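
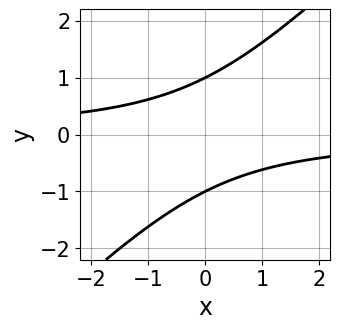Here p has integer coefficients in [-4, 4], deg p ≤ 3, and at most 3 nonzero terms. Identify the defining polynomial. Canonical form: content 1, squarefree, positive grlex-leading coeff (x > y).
(a) Degree: no degree-1 curve has this shape, so deg p = 2.
(b) Reading off the gridlines: the curve avoids every integer x-axis point in the box; the y-axis gridline crossings are at y ∈ {-1, 1}.
(c) Matching integer coefficients to the picture gives p.

x*y - y^2 + 1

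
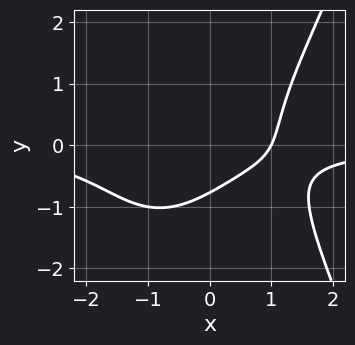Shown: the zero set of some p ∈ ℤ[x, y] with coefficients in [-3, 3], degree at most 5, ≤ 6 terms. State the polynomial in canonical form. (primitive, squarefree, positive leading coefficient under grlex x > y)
x^3*y - y^3 + 2*x - 2*y - 2

1. The degree is 4 — no degree-3 curve has this shape.
2. Against the integer gridlines: it crosses the x-axis at the gridline x = 1.
3. Matching integer coefficients to the picture gives p.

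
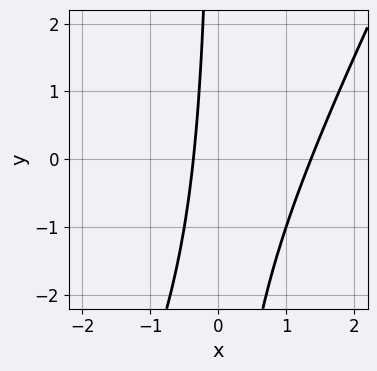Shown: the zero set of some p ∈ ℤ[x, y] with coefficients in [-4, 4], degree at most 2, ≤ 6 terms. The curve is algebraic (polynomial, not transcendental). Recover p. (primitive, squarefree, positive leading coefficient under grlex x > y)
2*x^2 - x*y - 2*x - 1

1. deg p = 2. The shape is more complex than any degree-1 curve.
2. Checking where it meets the axes: no y-intercept at any integer in the box.
3. Matching integer coefficients to the picture gives p.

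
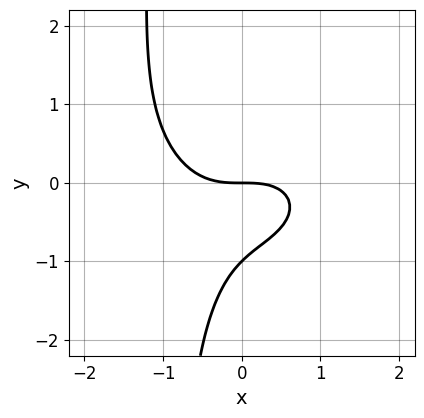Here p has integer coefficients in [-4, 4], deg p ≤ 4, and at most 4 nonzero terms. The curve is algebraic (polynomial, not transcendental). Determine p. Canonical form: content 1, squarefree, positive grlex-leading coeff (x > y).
2*x^3 + 3*x*y^2 + 3*y^2 + 3*y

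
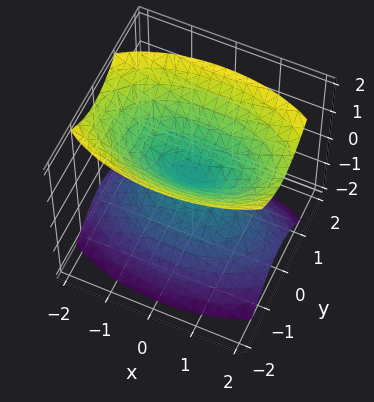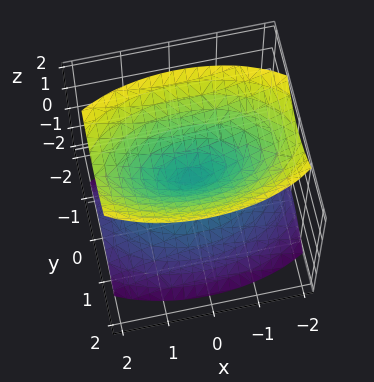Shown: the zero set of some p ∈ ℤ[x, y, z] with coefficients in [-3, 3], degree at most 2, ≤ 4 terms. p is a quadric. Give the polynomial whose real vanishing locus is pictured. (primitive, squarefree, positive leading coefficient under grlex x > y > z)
x^2 + 3*y^2 - 2*z^2

There are 2 components.
Degree: a double cone through the origin; a quadric, so deg p = 2.
Symmetries: it's symmetric under x → −x, forcing even powers of x; it's symmetric under y → −y, forcing even powers of y; the z ↦ −z reflection is a symmetry, so z appears only in even powers.
Reading off the gridlines: it meets the z-axis at z = 0 (among the integer gridlines); it meets the y-axis at y = 0 (among the integer gridlines).
Matching integer coefficients to the picture gives p.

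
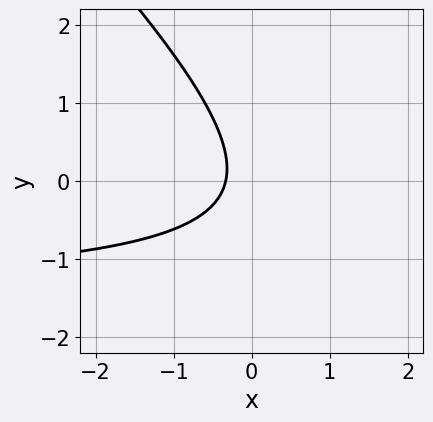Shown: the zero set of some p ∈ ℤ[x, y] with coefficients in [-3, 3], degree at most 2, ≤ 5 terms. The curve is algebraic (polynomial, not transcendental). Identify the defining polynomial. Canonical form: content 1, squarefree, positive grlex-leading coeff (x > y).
2*x*y + 2*y^2 + 3*x + 1

(a) Degree: no degree-1 curve has this shape, so deg p = 2.
(b) From the axis intercepts and sections: the curve avoids every integer y-axis point in the box.
(c) Putting this together gives p.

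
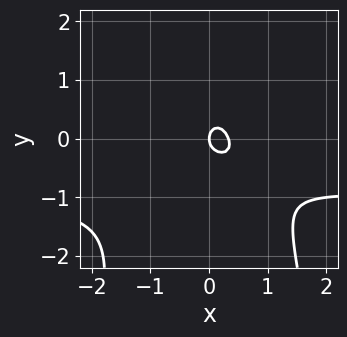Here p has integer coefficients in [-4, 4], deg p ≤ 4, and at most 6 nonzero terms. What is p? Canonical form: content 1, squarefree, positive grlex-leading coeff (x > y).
(a) deg p = 3. No degree-2 curve has this shape.
(b) From the visible intercepts: one y-axis crossing is at y = 0; one x-axis crossing is at x = 0.
(c) These observations pin down the coefficients.

3*x^2*y + 3*x^2 + 2*y^2 - x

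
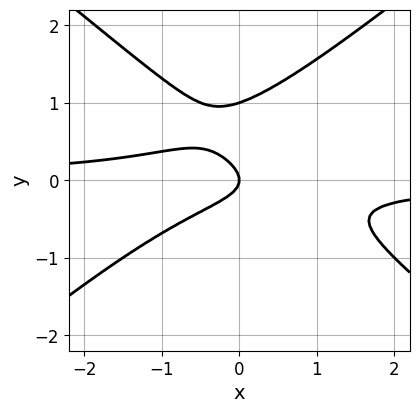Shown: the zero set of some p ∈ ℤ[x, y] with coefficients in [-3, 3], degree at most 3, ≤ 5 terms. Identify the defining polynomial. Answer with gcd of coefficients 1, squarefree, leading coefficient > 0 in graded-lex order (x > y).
First, degree: the shape is more complex than any degree-2 curve, so deg p = 3.
Next, from the visible intercepts: the y-axis gridline crossings are at y ∈ {0, 1}; it meets the x-axis at x = 0 (among the integer gridlines).
Finally, fitting integer coefficients to these (and the overall shape) gives p.

2*x^2*y - 3*y^3 + 3*y^2 + x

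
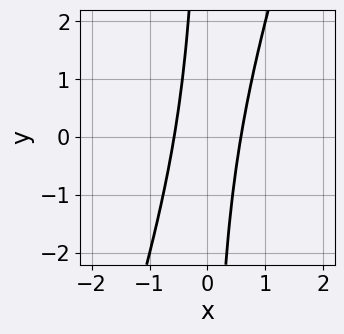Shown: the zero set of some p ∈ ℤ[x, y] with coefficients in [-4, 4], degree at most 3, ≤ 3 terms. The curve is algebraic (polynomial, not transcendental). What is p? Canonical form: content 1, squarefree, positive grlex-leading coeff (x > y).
3*x^2 - x*y - 1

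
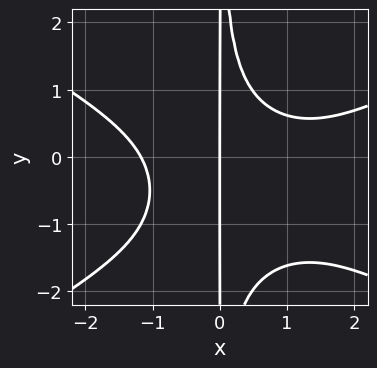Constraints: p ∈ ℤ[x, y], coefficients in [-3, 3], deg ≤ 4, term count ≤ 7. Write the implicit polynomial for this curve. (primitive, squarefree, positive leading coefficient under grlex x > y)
x^4 - 3*x^2*y^2 - x^3 - 3*x^2*y + 3*x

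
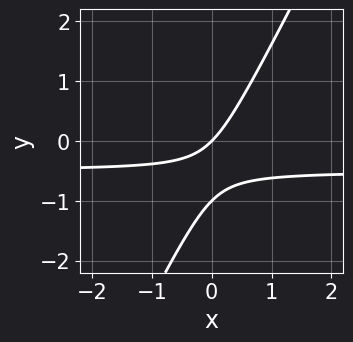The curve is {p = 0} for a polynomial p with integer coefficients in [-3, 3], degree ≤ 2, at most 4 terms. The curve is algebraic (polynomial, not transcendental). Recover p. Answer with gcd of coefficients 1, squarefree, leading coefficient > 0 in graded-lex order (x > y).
2*x*y - y^2 + x - y

(a) The degree is 2 — no degree-1 curve has this shape.
(b) Reading off the gridlines: the y-axis gridline crossings are at y ∈ {-1, 0}; it crosses the x-axis at the gridline x = 0.
(c) Together with the visible shape, these determine p as stated.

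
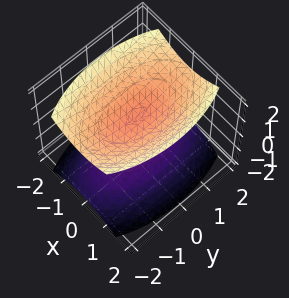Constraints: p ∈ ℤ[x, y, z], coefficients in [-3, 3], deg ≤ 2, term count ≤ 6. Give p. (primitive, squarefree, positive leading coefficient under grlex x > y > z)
The picture has 2 separate pieces.
The degree is 2 — two sheets facing apart; a quadric.
Symmetries: it's symmetric under y → −y, forcing even powers of y; the x ↦ −x reflection is a symmetry, so x appears only in even powers; the z ↦ −z reflection is a symmetry, so z appears only in even powers.
From the visible intercepts: no x-intercept at any integer in the box; it misses every integer gridline on the y-axis; the z-axis gridline crossings are at z ∈ {-1, 1}.
These observations pin down the coefficients.

3*x^2 + y^2 - 3*z^2 + 3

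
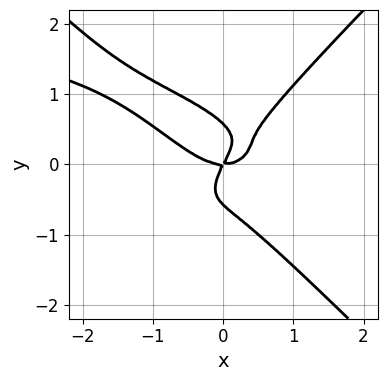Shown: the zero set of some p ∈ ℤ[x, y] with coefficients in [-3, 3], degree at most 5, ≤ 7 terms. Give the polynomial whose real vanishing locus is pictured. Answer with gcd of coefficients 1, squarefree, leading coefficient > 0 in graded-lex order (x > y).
3*x^2*y^2 - 3*y^4 + 2*x^3 - 2*x*y + y^2

1. Degree: a generic line meets the curve in up to 4 points, so deg p = 4.
2. Against the integer gridlines: one y-axis crossing is at y = 0; one x-axis crossing is at x = 0.
3. These observations pin down the coefficients.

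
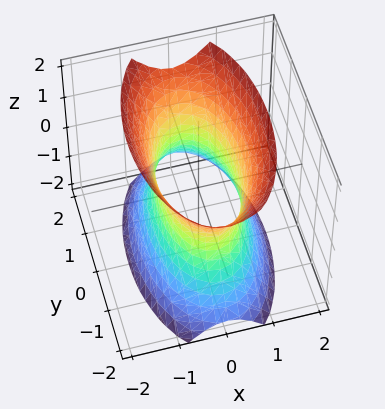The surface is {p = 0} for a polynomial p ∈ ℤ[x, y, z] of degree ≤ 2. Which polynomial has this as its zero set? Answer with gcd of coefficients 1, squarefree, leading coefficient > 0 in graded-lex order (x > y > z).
(a) Degree: one connected sheet with a waist; a quadric, so deg p = 2.
(b) Symmetries: the x ↦ −x reflection is a symmetry, so x appears only in even powers; mirror symmetry z ↦ −z ⇒ only even powers of z; the y ↦ −y reflection is a symmetry, so y appears only in even powers.
(c) Against the integer gridlines: the surface avoids every integer z-axis point in the box.
(d) Matching integer coefficients to the picture gives p.

3*x^2 + y^2 - z^2 - 2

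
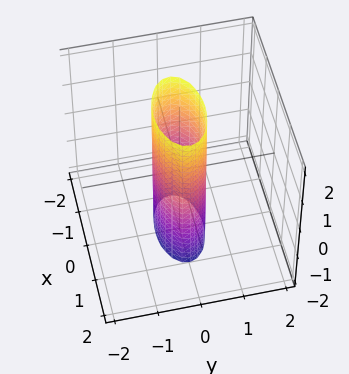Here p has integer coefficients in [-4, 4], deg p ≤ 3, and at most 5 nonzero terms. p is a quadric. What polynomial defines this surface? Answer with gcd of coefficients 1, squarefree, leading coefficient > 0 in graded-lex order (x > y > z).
x^2 + 3*y^2 - 1

1. deg p = 2.
2. Symmetries: mirror symmetry y ↦ −y ⇒ only even powers of y; mirror symmetry z ↦ −z ⇒ only even powers of z; the x ↦ −x reflection is a symmetry, so x appears only in even powers.
3. Against the integer gridlines: it misses every integer gridline on the z-axis; the x-axis gridline crossings are at x ∈ {-1, 1}.
4. Fitting integer coefficients to these (and the overall shape) gives p.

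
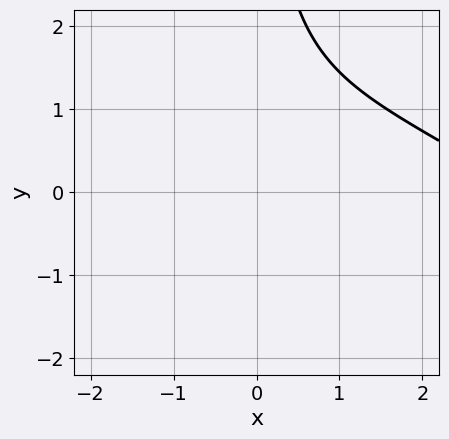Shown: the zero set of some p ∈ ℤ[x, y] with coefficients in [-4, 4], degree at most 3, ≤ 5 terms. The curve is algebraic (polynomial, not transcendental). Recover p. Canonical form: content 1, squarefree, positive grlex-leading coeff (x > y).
(a) Degree: the shape is more complex than any degree-2 curve, so deg p = 3.
(b) From the visible intercepts: the curve avoids every integer y-axis point in the box; the curve avoids every integer x-axis point in the box.
(c) Together with the visible shape, these determine p as stated.

x^3 + 2*x^2*y + x*y^2 - 3*x^2 - 3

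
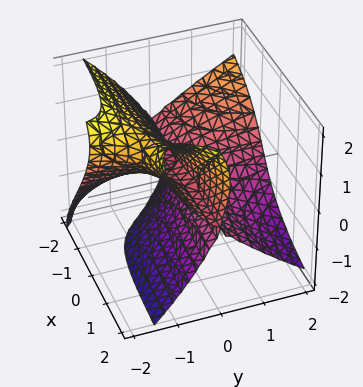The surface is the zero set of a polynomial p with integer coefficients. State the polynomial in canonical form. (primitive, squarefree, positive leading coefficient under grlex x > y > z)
I count 2 distinct pieces. Treating them together as one polynomial.
deg p = 3. A generic line meets the surface in up to 3 points.
From the axis intercepts and sections: it crosses the y-axis at the gridline y = 0; the visible x-axis segment lies entirely on the surface; it meets the z-axis at z = 0 (among the integer gridlines).
Putting this together gives p.

2*x*y^2 - x*z^2 + z^3 + y^2 + 3*y*z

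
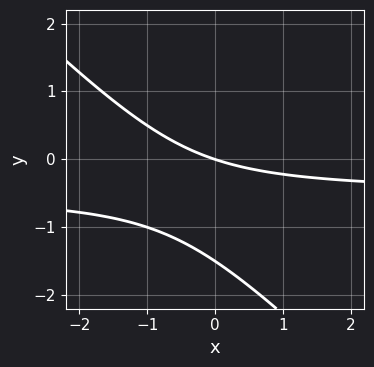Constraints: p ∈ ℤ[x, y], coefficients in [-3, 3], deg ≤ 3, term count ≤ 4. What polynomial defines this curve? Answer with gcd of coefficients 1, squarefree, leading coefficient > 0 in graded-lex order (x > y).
2*x*y + 2*y^2 + x + 3*y

(a) Degree: no degree-1 curve has this shape, so deg p = 2.
(b) Against the integer gridlines: it crosses the y-axis at the gridline y = 0; one x-axis crossing is at x = 0.
(c) Solving for integer coefficients yields p as stated.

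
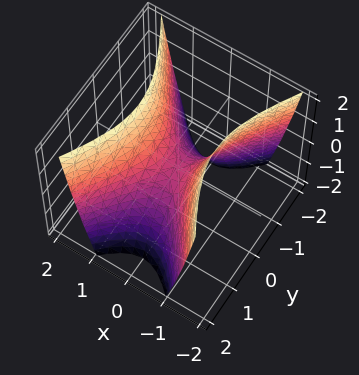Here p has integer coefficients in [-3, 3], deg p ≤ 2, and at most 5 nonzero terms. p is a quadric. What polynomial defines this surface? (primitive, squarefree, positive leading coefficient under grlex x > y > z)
2*x^2 - y^2 - z

(a) Degree: a hyperbolic paraboloid; a quadric, so deg p = 2.
(b) Symmetries: the x ↦ −x reflection is a symmetry, so x appears only in even powers; it's symmetric under y → −y, forcing even powers of y.
(c) From the visible intercepts: one x-axis crossing is at x = 0; it meets the y-axis at y = 0 (among the integer gridlines); it crosses the z-axis at the gridline z = 0.
(d) Solving for integer coefficients yields p as stated.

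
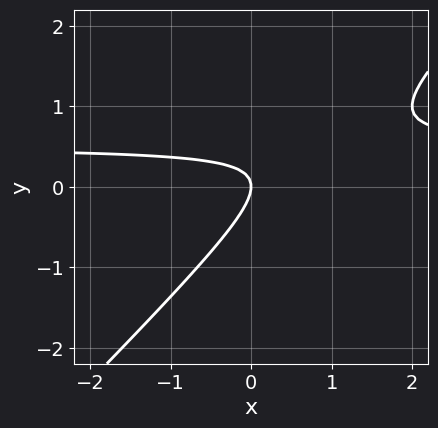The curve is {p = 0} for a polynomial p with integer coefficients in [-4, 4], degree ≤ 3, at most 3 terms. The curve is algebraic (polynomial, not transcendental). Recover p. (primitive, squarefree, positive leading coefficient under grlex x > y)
(a) deg p = 2. No degree-1 curve has this shape.
(b) Observable constraints: it meets the x-axis at x = 0 (among the integer gridlines); it meets the y-axis at y = 0 (among the integer gridlines).
(c) Fitting integer coefficients to these (and the overall shape) gives p.

2*x*y - 2*y^2 - x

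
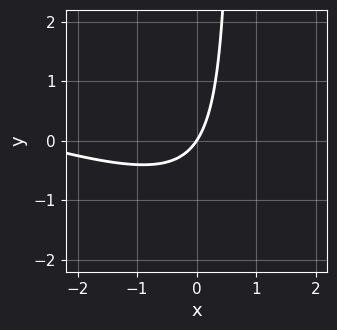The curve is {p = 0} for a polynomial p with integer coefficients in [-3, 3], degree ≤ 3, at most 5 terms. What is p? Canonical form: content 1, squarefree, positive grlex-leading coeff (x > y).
x^2 + 3*x*y + 3*x - 2*y

First, degree: a generic line meets the curve in up to 2 points, so deg p = 2.
Next, checking where it meets the axes: it crosses the x-axis at the gridline x = 0; one y-axis crossing is at y = 0.
Finally, solving for integer coefficients yields p as stated.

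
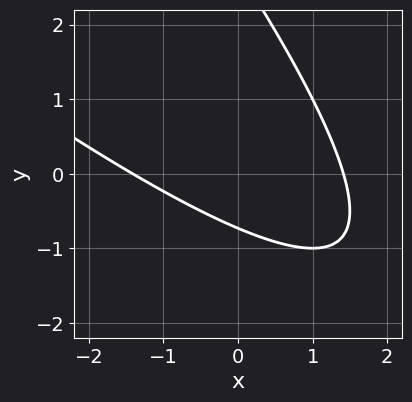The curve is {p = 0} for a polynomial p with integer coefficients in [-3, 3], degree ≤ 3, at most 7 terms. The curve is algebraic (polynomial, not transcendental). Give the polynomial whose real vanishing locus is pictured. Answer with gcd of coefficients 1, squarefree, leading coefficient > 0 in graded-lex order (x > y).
(a) Degree: the shape is more complex than any degree-1 curve, so deg p = 2.
(b) Putting this together gives p.

x^2 + 2*x*y + y^2 - 2*y - 2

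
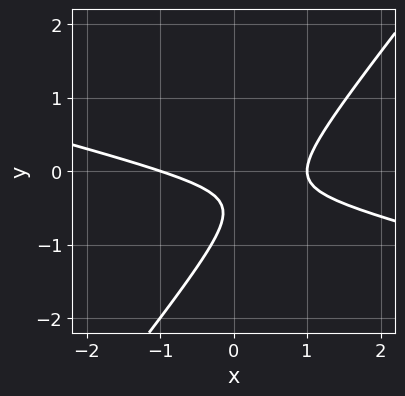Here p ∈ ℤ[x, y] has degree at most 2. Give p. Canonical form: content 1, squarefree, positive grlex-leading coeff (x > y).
x^2 + 3*x*y - 3*y^2 - 3*y - 1

Degree: a generic line meets the curve in up to 2 points, so deg p = 2.
From the axis intercepts and sections: among the integer gridlines, it crosses the x-axis at x ∈ {-1, 1}; the curve avoids every integer y-axis point in the box.
Assembling these constraints gives the stated polynomial.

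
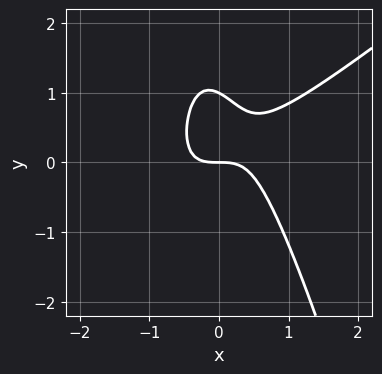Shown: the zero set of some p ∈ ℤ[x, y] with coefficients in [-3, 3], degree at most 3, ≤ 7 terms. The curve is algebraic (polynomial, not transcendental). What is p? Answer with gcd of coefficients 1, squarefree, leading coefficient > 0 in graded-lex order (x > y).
1. deg p = 3.
2. Reading off the gridlines: it meets the x-axis at x = 0 (among the integer gridlines); among the integer gridlines, it crosses the y-axis at y ∈ {0, 1}.
3. Assembling these constraints gives the stated polynomial.

3*x^3 - 3*x^2*y - x*y^2 - 2*y^2 + 2*y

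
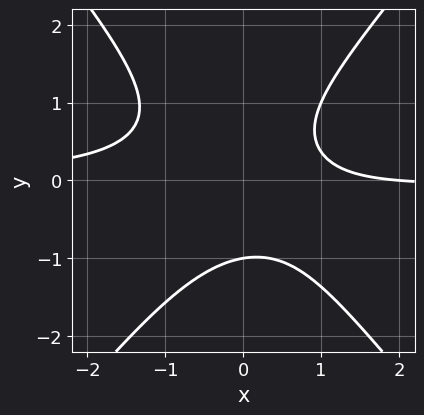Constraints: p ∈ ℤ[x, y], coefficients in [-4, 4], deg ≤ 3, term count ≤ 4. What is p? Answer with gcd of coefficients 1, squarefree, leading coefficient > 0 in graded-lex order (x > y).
3*x^2*y - 2*y^3 + x - 2

deg p = 3.
Against the integer gridlines: one y-axis crossing is at y = -1; it meets the x-axis at x = 2 (among the integer gridlines).
Putting this together gives p.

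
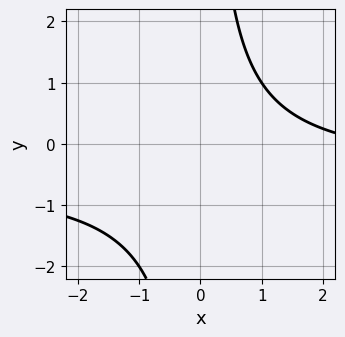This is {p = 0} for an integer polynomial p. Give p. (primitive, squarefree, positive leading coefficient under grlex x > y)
deg p = 2.
From the visible intercepts: no y-intercept at any integer in the box; no x-intercept at any integer in the box.
The integer polynomial consistent with all of this is the stated p.

2*x*y + x - 3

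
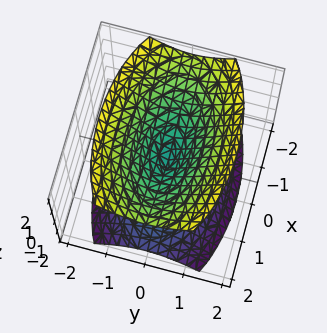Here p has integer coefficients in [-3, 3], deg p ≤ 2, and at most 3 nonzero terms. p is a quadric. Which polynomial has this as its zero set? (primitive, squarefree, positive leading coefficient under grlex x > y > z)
x^2 + 3*y^2 - 2*z^2

I count 2 distinct pieces. Treating them together as one polynomial.
deg p = 2. Two nappes meeting at a single point; a quadric.
Symmetries: it's symmetric under y → −y, forcing even powers of y; it's symmetric under x → −x, forcing even powers of x; it's symmetric under z → −z, forcing even powers of z.
From the visible intercepts: it crosses the y-axis at the gridline y = 0; it meets the z-axis at z = 0 (among the integer gridlines); it crosses the x-axis at the gridline x = 0.
Solving for integer coefficients yields p as stated.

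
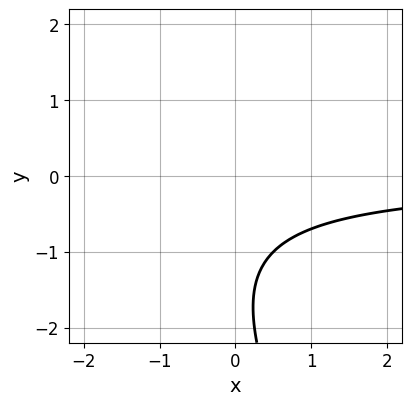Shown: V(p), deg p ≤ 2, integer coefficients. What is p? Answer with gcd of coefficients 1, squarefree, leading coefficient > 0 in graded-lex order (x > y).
2*x*y + y^2 + 3*y + 3

(a) The degree is 2 — the shape is more complex than any degree-1 curve.
(b) Checking where it meets the axes: it misses every integer gridline on the y-axis; the curve avoids every integer x-axis point in the box.
(c) Matching integer coefficients to the picture gives p.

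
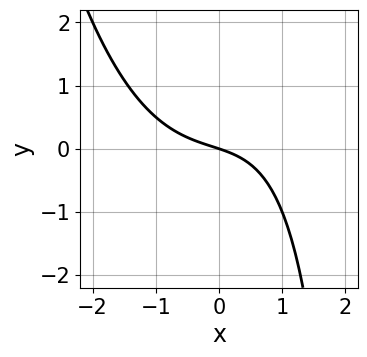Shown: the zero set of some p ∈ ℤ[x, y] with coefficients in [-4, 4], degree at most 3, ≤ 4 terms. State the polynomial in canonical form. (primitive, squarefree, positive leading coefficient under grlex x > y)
deg p = 3. The shape is more complex than any degree-2 curve.
From the visible intercepts: one x-axis crossing is at x = 0; it crosses the y-axis at the gridline y = 0.
The integer polynomial consistent with all of this is the stated p.

x^3 - x*y + x + 3*y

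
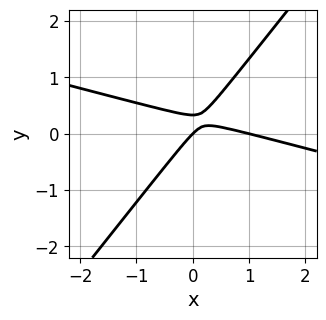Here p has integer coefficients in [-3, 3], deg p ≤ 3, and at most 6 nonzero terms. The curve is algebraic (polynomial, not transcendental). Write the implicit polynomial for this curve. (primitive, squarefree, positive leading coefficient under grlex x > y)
x^2 + 3*x*y - 3*y^2 - x + y

Degree: no degree-1 curve has this shape, so deg p = 2.
Reading off the gridlines: one y-axis crossing is at y = 0; the x-axis gridline crossings are at x ∈ {0, 1}.
Solving for integer coefficients yields p as stated.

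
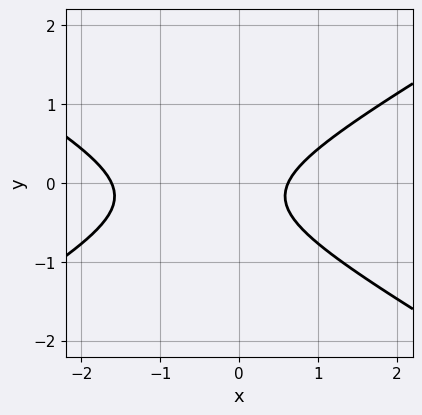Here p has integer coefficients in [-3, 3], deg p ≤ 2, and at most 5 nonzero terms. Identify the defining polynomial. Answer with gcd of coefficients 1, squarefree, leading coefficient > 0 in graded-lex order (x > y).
x^2 - 3*y^2 + x - y - 1

Degree: a generic line meets the curve in up to 2 points, so deg p = 2.
Checking where it meets the axes: the curve avoids every integer y-axis point in the box.
Together with the visible shape, these determine p as stated.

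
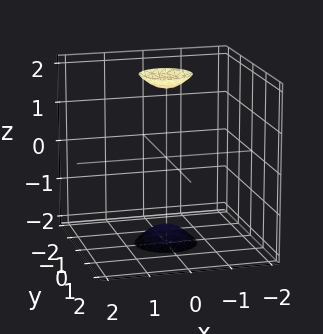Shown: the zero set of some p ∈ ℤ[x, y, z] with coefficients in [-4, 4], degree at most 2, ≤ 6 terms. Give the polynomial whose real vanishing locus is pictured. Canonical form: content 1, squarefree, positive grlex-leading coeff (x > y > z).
1. The picture has 2 separate pieces. They look like related sheets of one shape, so recover p as a whole.
2. The degree is 2 — two sheets facing apart; a quadric.
3. Symmetries: rotational symmetry about the z-axis ⇒ p depends on x, y only through x² + y²; it's symmetric under z → −z, forcing even powers of z.
4. Against the integer gridlines: it misses every integer gridline on the x-axis; a circular section at z = -2 has radius between 0 and 1; it misses every integer gridline on the y-axis.
5. Assembling these constraints gives the stated polynomial.

3*x^2 + 3*y^2 - z^2 + 3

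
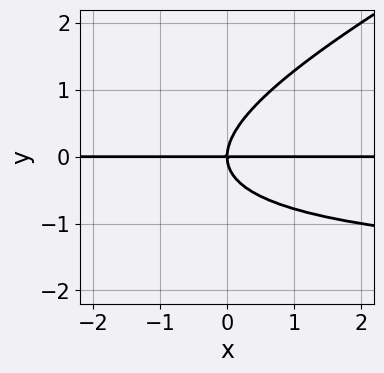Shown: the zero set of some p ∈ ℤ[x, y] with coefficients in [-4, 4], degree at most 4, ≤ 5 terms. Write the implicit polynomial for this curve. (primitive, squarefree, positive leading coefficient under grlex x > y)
x*y^2 - 2*y^3 + 2*x*y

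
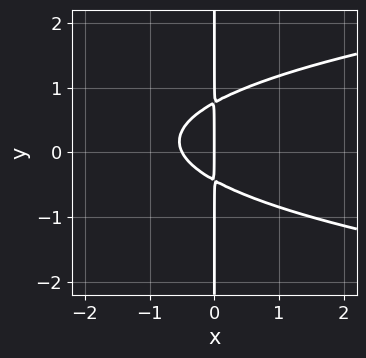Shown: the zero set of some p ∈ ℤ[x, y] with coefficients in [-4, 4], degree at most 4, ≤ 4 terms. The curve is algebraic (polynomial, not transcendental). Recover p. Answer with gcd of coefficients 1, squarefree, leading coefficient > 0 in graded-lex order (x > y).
1. deg p = 3.
2. Checking where it meets the axes: it meets the x-axis at x = 0 (among the integer gridlines); every point of the y-axis in the box is on the curve.
3. The integer polynomial consistent with all of this is the stated p.

3*x*y^2 - 2*x^2 - x*y - x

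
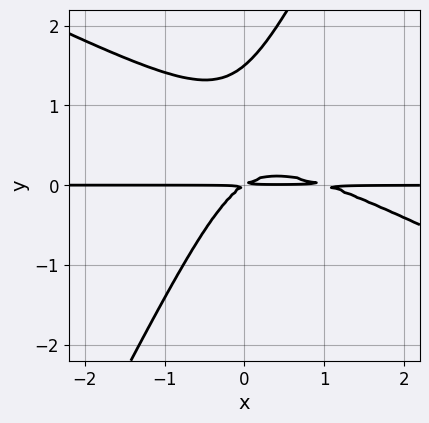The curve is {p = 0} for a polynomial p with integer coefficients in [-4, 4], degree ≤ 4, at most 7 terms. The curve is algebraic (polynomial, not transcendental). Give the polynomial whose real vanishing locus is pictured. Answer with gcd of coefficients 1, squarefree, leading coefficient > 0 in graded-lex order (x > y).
2*x^2*y + 3*x*y^2 - 2*y^3 - 2*x*y + 3*y^2

First, degree: no degree-2 curve has this shape, so deg p = 3.
Then, observable constraints: every point of the x-axis in the box is on the curve.
Finally, these observations pin down the coefficients.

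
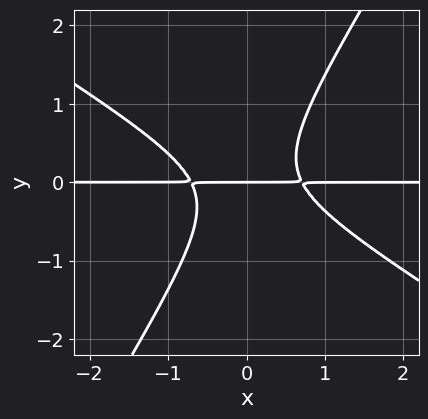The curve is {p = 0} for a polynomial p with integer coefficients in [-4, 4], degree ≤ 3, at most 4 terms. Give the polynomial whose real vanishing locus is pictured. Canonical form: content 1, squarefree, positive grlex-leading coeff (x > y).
deg p = 3. No degree-2 curve has this shape.
Reading off the gridlines: it meets the y-axis at y = 0 (among the integer gridlines); the visible x-axis segment lies entirely on the curve.
Together with the visible shape, these determine p as stated.

2*x^2*y + 2*x*y^2 - 2*y^3 - y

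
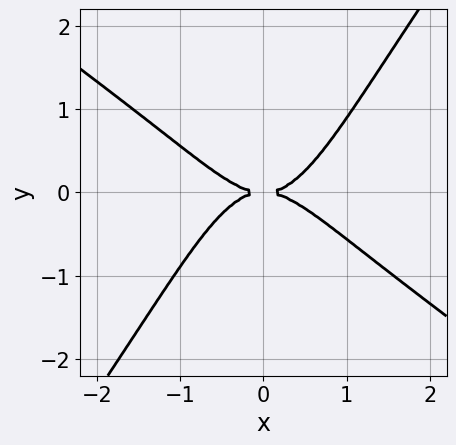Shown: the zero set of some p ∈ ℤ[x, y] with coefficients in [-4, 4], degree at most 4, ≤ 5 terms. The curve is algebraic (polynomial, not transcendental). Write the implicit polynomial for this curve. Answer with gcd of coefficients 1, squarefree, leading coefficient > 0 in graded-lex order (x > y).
3*x^4 + 2*x^3*y - 3*x^2*y^2 - 3*y^2

deg p = 4. The shape is more complex than any degree-3 curve.
Checking where it meets the axes: one y-axis crossing is at y = 0; one x-axis crossing is at x = 0.
Putting this together gives p.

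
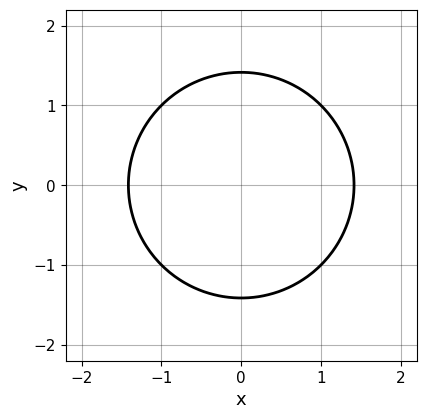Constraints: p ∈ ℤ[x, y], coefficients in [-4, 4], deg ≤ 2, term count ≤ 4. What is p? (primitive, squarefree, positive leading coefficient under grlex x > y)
x^2 + y^2 - 2

(a) The degree is 2 — a generic line meets the curve in up to 2 points.
(b) Symmetries: mirror symmetry y ↦ −y ⇒ only even powers of y; it's symmetric under x → −x, forcing even powers of x.
(c) Together with the visible shape, these determine p as stated.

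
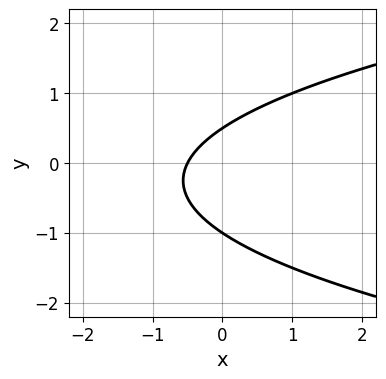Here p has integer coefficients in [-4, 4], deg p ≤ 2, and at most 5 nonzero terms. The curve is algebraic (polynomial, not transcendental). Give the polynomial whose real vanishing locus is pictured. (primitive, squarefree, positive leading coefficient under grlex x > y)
2*y^2 - 2*x + y - 1

(a) Degree: a generic line meets the curve in up to 2 points, so deg p = 2.
(b) Against the integer gridlines: it meets the y-axis at y = -1 (among the integer gridlines).
(c) Matching integer coefficients to the picture gives p.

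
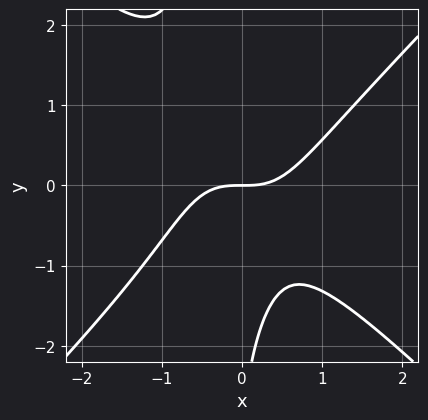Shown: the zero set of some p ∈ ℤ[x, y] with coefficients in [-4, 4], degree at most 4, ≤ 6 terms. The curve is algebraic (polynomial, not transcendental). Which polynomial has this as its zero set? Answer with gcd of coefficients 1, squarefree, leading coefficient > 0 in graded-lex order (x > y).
3*x^3 - 3*x*y^2 - y^2 - 3*y

1. Degree: no degree-2 curve has this shape, so deg p = 3.
2. From the axis intercepts and sections: one x-axis crossing is at x = 0; it meets the y-axis at y = 0 (among the integer gridlines).
3. Fitting integer coefficients to these (and the overall shape) gives p.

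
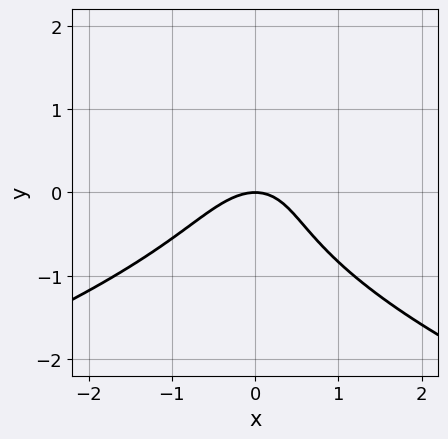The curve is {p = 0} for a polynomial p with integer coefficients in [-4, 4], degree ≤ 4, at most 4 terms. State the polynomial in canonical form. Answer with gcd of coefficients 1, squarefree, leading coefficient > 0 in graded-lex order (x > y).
2*y^3 + 2*x^2 - x*y + 2*y

First, the degree is 3 — a generic line meets the curve in up to 3 points.
Then, checking where it meets the axes: it crosses the y-axis at the gridline y = 0; it meets the x-axis at x = 0 (among the integer gridlines).
Finally, solving for integer coefficients yields p as stated.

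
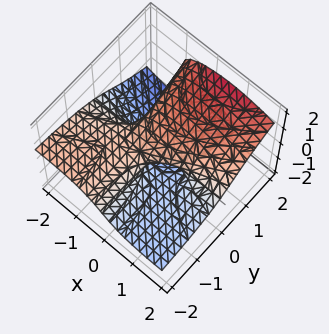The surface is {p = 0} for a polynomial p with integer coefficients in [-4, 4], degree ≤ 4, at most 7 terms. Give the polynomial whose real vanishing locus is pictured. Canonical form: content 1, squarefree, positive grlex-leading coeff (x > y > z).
(a) The degree is 3 — no degree-2 surface has this shape.
(b) Observable constraints: one z-axis crossing is at z = 0; every point of the y-axis in the box is on the surface; the visible x-axis segment lies entirely on the surface.
(c) Fitting integer coefficients to these (and the overall shape) gives p.

2*x^2*z + 3*z^3 - 2*x*y - 3*y*z - 2*z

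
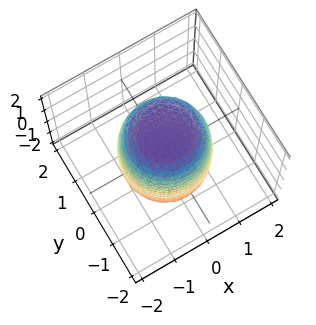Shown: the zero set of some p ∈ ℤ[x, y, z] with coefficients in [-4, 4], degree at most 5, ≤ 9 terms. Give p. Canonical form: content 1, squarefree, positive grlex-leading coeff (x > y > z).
2*x^4 + 4*x^2*y^2 + 2*y^4 - x^2 - y^2 + z^2 - 3

First, degree: the shape is more complex than any degree-3 surface, so deg p = 4.
Next, by symmetry, the z-axis is an axis of rotation, so x and y enter only as x² + y².
Next, reading off the gridlines: a circular section at z = 0 has radius between 1 and 2.
Finally, these observations pin down the coefficients.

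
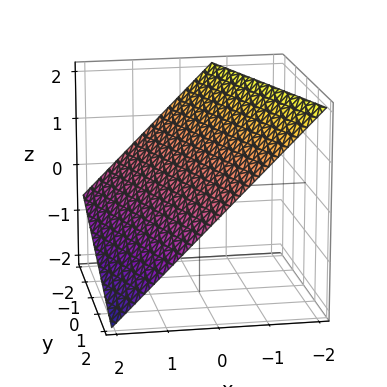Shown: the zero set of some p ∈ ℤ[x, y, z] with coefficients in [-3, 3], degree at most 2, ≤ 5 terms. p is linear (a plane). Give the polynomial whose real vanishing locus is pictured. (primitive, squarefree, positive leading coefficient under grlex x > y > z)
1. The degree is 1 — every cross-section is a straight line — this is a plane.
2. Observable constraints: it crosses the y-axis at the gridline y = 2.
3. Putting this together gives p.

3*x + y + 3*z - 2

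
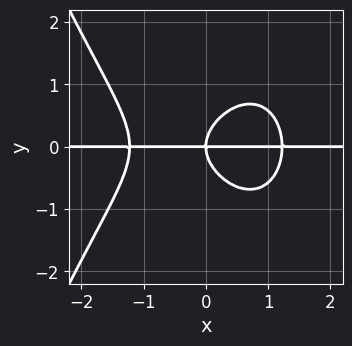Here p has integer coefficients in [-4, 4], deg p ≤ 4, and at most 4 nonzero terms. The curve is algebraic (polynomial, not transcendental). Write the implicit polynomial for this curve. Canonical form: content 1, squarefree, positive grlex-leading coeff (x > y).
First, degree: no degree-3 curve has this shape, so deg p = 4.
Next, reading off the gridlines: one y-axis crossing is at y = 0; the visible x-axis segment lies entirely on the curve.
Finally, assembling these constraints gives the stated polynomial.

2*x^3*y + 3*y^3 - 3*x*y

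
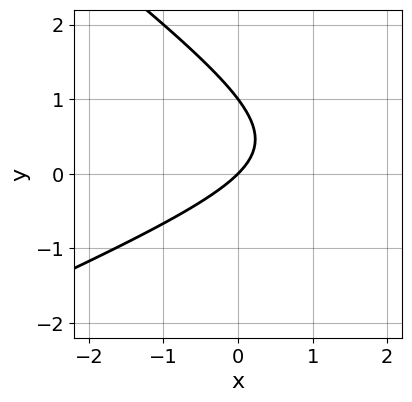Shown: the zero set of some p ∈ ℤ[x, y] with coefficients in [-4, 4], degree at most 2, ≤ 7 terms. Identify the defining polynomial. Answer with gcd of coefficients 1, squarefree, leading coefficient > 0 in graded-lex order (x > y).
x^2 - x*y - 3*y^2 - 3*x + 3*y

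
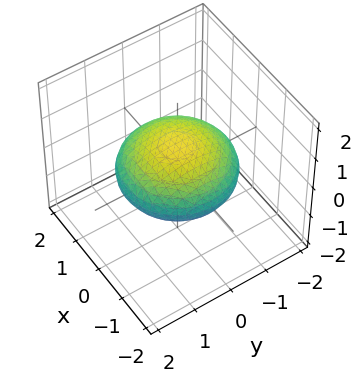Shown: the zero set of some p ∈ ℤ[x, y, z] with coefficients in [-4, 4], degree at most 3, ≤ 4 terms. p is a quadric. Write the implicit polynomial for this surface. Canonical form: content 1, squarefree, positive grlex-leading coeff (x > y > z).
x^2 + y^2 + 3*z^2 - 2

First, degree: bounded and convex; a quadric, so deg p = 2.
Then, symmetries: mirror symmetry z ↦ −z ⇒ only even powers of z; the surface is invariant under rotation about z: p = q(x² + y², z).
Then, from the axis intercepts and sections: a circular section at z = 0 has radius between 1 and 2.
Finally, putting this together gives p.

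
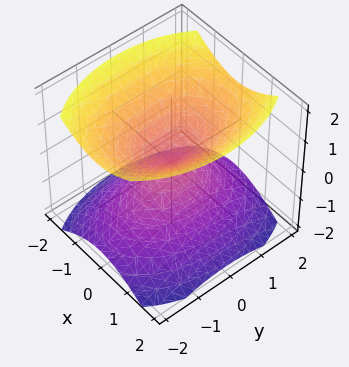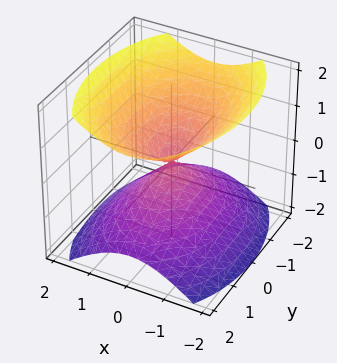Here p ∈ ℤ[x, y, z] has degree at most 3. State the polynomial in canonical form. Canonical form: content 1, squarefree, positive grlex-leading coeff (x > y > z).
2*x^2 + y^2 - 2*z^2

1. I count 2 distinct pieces.
2. Degree: a double cone through the origin; a quadric, so deg p = 2.
3. Symmetries: it's symmetric under x → −x, forcing even powers of x; the z ↦ −z reflection is a symmetry, so z appears only in even powers; the y ↦ −y reflection is a symmetry, so y appears only in even powers.
4. From the axis intercepts and sections: it crosses the x-axis at the gridline x = 0; it crosses the y-axis at the gridline y = 0; one z-axis crossing is at z = 0.
5. Assembling these constraints gives the stated polynomial.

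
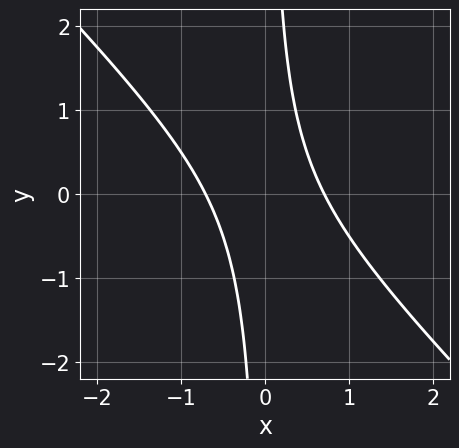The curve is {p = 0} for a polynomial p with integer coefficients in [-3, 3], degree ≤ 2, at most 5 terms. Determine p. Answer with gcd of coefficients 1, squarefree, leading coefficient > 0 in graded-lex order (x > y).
1. deg p = 2. A generic line meets the curve in up to 2 points.
2. Observable constraints: the curve avoids every integer y-axis point in the box.
3. These observations pin down the coefficients.

2*x^2 + 2*x*y - 1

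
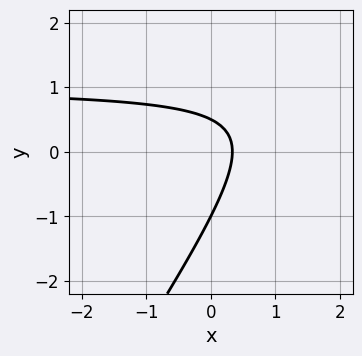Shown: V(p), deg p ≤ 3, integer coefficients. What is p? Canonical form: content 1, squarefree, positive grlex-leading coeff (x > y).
3*x*y - 2*y^2 - 3*x - y + 1

1. deg p = 2. No degree-1 curve has this shape.
2. Reading off the gridlines: it crosses the y-axis at the gridline y = -1.
3. The integer polynomial consistent with all of this is the stated p.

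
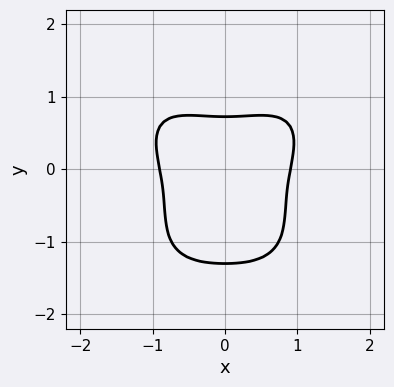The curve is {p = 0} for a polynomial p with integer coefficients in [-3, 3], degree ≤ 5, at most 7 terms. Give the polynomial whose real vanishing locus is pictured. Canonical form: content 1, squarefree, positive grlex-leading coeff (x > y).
3*x^4 + 3*y^4 - 2*x^2*y + 3*y^3 - 2

First, degree: the shape is more complex than any degree-3 curve, so deg p = 4.
Then, symmetries: it's symmetric under x → −x, forcing even powers of x.
Finally, these observations pin down the coefficients.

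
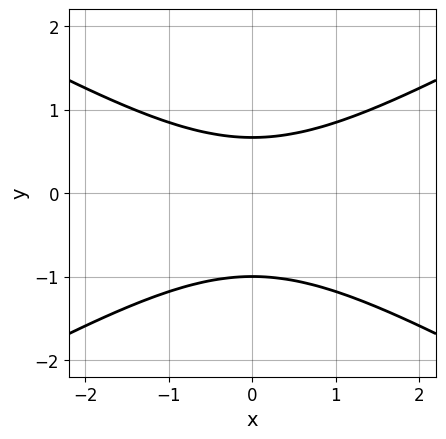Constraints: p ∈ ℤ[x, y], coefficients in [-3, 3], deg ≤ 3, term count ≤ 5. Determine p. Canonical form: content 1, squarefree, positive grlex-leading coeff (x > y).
x^2 - 3*y^2 - y + 2

deg p = 2. No degree-1 curve has this shape.
Symmetries: mirror symmetry x ↦ −x ⇒ only even powers of x.
Against the integer gridlines: it misses every integer gridline on the x-axis; one y-axis crossing is at y = -1.
The integer polynomial consistent with all of this is the stated p.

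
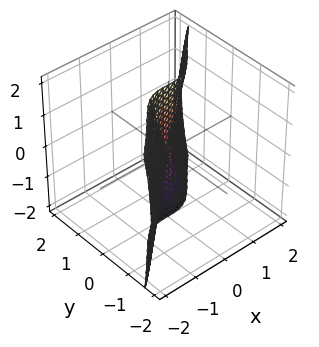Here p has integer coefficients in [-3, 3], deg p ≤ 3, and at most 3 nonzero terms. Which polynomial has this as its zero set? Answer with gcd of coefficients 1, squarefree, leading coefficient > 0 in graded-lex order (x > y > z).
(a) deg p = 3. The shape is more complex than any degree-2 surface.
(b) Checking where it meets the axes: one y-axis crossing is at y = 0; it crosses the x-axis at the gridline x = 0.
(c) Solving for integer coefficients yields p as stated. Check: (0, 0, -1) on the z-axis lies on the surface, and p(0, 0, -1) = 0. ✓

2*x^3 - 3*y^3 - y*z^2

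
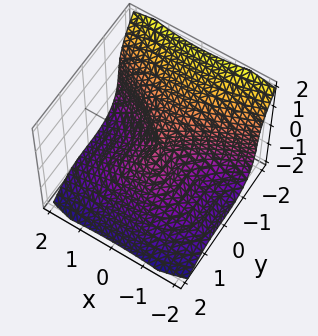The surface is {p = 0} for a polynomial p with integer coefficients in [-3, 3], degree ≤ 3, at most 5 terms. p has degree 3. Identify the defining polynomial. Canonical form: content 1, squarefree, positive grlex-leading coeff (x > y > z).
3*y^3 + y^2*z + 2*z^3 + 2*x^2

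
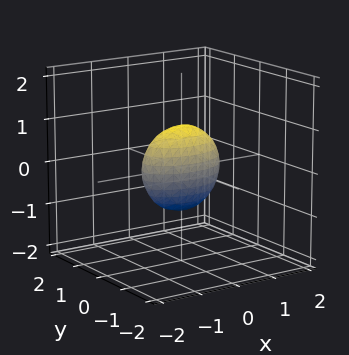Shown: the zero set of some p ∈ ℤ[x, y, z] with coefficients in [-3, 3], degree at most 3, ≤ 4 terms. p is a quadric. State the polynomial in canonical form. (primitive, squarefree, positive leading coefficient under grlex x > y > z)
Degree: bounded and convex; a quadric, so deg p = 2.
Symmetries: it's symmetric under z → −z, forcing even powers of z; it's symmetric under y → −y, forcing even powers of y; the x ↦ −x reflection is a symmetry, so x appears only in even powers.
From the axis intercepts and sections: among the integer gridlines, it crosses the z-axis at z ∈ {-1, 1}; among the integer gridlines, it crosses the x-axis at x ∈ {-1, 1}.
Solving for integer coefficients yields p as stated.

x^2 + 3*y^2 + z^2 - 1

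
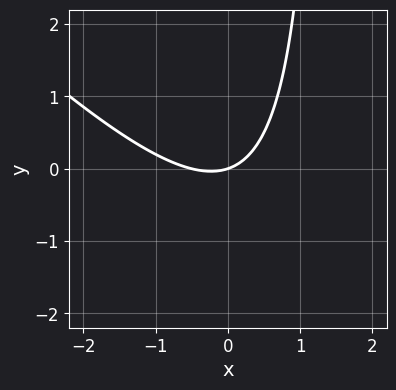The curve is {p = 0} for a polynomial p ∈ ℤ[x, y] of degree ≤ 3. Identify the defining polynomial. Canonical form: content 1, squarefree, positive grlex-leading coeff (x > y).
2*x^2 + 2*x*y + x - 3*y

First, the degree is 2 — a generic line meets the curve in up to 2 points.
Then, from the visible intercepts: one x-axis crossing is at x = 0; one y-axis crossing is at y = 0.
Finally, the integer polynomial consistent with all of this is the stated p.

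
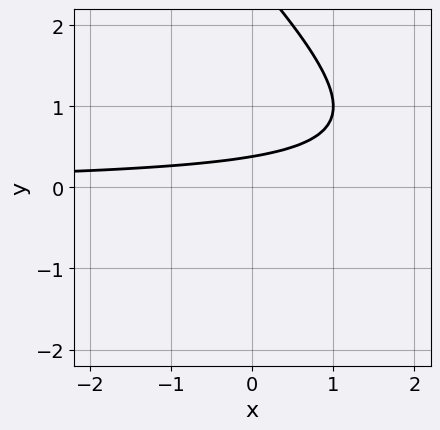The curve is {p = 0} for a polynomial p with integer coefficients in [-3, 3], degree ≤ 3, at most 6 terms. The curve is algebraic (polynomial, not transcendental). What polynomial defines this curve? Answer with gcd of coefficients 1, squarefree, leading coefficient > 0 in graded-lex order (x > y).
x*y + y^2 - 3*y + 1

1. Degree: a generic line meets the curve in up to 2 points, so deg p = 2.
2. Reading off the gridlines: the curve avoids every integer x-axis point in the box.
3. These observations pin down the coefficients.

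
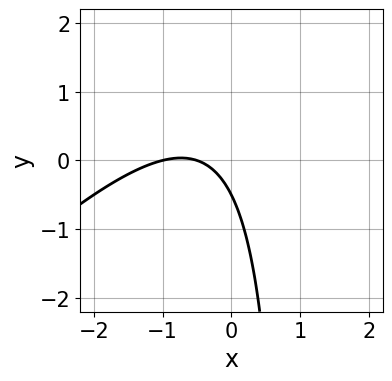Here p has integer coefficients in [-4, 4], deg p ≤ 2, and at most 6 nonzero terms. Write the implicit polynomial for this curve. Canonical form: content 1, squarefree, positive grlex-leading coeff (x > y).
2*x^2 - 2*x*y + 3*x + 2*y + 1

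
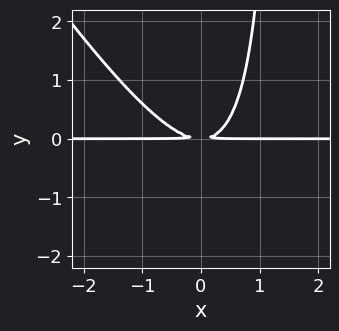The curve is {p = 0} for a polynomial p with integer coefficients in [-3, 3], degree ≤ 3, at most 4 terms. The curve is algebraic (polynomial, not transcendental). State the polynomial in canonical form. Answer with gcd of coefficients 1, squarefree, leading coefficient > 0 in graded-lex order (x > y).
3*x^2*y + 2*x*y^2 - 3*y^2

(a) The degree is 3 — a generic line meets the curve in up to 3 points.
(b) Against the integer gridlines: the visible x-axis segment lies entirely on the curve.
(c) Solving for integer coefficients yields p as stated.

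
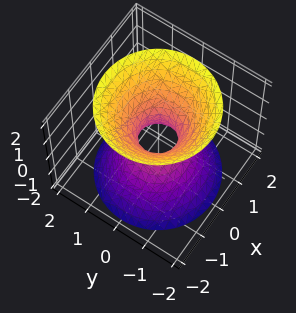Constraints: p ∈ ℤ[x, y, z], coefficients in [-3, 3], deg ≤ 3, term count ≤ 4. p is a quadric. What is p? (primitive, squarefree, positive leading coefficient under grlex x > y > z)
1. The degree is 2 — one connected sheet with a waist; a quadric.
2. Symmetries: the z-axis is an axis of rotation, so x and y enter only as x² + y²; mirror symmetry z ↦ −z ⇒ only even powers of z.
3. Checking where it meets the axes: the surface avoids every integer z-axis point in the box; a circular section at z = -1 has radius exactly 1.
4. Fitting integer coefficients to these (and the overall shape) gives p.

3*x^2 + 3*y^2 - 2*z^2 - 1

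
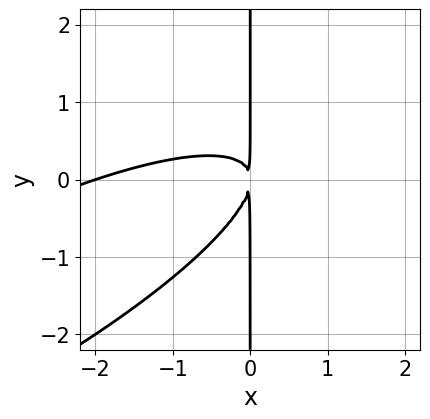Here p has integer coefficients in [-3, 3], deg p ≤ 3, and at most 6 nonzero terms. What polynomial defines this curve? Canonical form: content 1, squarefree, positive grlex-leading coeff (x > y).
x^3 - 3*x^2*y + 3*x*y^2 + 2*x^2

Degree: no degree-2 curve has this shape, so deg p = 3.
Against the integer gridlines: every point of the y-axis in the box is on the curve; it crosses the x-axis at the gridline x = -2.
These observations pin down the coefficients.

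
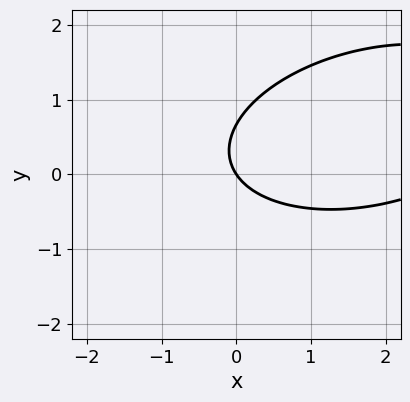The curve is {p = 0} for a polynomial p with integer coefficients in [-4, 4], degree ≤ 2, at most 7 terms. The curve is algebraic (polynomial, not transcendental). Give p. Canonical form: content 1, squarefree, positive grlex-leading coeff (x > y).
x^2 - x*y + 3*y^2 - 3*x - 2*y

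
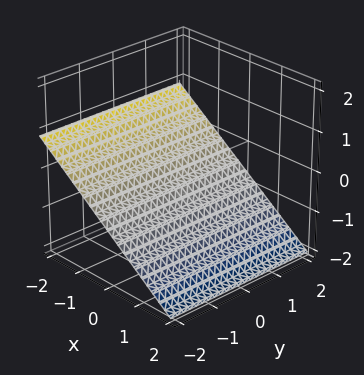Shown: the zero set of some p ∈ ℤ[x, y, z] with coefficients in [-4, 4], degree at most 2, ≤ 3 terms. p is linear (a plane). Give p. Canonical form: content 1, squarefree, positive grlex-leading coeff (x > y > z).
Degree: the surface is flat (a plane), so deg p = 1.
Against the integer gridlines: no y-intercept at any integer in the box; it meets the x-axis at x = -1 (among the integer gridlines).
Solving for integer coefficients yields p as stated.

2*x + 3*z + 2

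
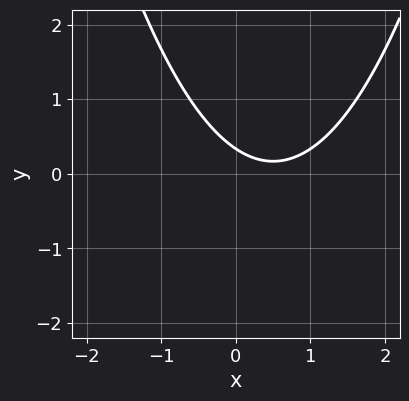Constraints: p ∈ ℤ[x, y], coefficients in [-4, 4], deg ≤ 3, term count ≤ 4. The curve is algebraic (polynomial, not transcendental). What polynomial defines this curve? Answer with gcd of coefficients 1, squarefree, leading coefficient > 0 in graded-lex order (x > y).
First, deg p = 2. No degree-1 curve has this shape.
Next, from the visible intercepts: no x-intercept at any integer in the box.
Finally, matching integer coefficients to the picture gives p.

2*x^2 - 2*x - 3*y + 1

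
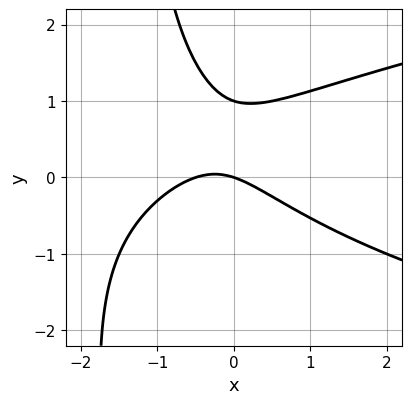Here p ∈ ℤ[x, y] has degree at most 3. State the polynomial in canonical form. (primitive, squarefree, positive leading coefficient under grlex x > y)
First, the degree is 3 — no degree-2 curve has this shape.
Then, reading off the gridlines: it meets the x-axis at x = 0 (among the integer gridlines); among the integer gridlines, it crosses the y-axis at y ∈ {0, 1}.
Finally, putting this together gives p.

2*x*y^2 - 2*x^2 + 3*y^2 - x - 3*y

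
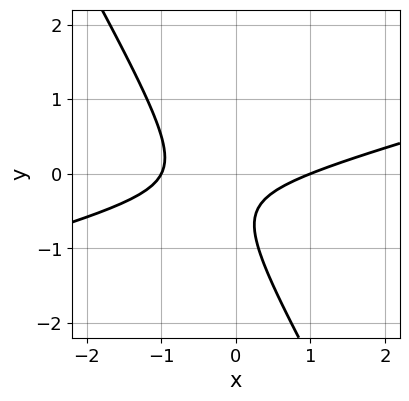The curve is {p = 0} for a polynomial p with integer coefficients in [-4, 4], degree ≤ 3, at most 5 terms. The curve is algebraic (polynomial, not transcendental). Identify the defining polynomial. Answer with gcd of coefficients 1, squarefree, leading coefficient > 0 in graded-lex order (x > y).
First, deg p = 2. The shape is more complex than any degree-1 curve.
Next, from the axis intercepts and sections: it misses every integer gridline on the y-axis; among the integer gridlines, it crosses the x-axis at x ∈ {-1, 1}.
Finally, fitting integer coefficients to these (and the overall shape) gives p.

x^2 - 3*x*y - 2*y^2 - 2*y - 1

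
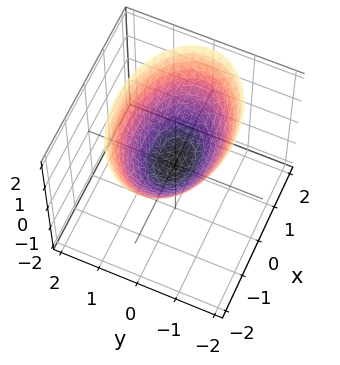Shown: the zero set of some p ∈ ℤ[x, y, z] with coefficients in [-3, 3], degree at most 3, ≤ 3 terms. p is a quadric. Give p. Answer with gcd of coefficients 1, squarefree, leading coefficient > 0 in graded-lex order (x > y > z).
x^2 + 2*y^2 - 2*z

1. deg p = 2.
2. Symmetries: it's symmetric under x → −x, forcing even powers of x; the y ↦ −y reflection is a symmetry, so y appears only in even powers.
3. Reading off the gridlines: one y-axis crossing is at y = 0; it crosses the x-axis at the gridline x = 0; one z-axis crossing is at z = 0.
4. Assembling these constraints gives the stated polynomial.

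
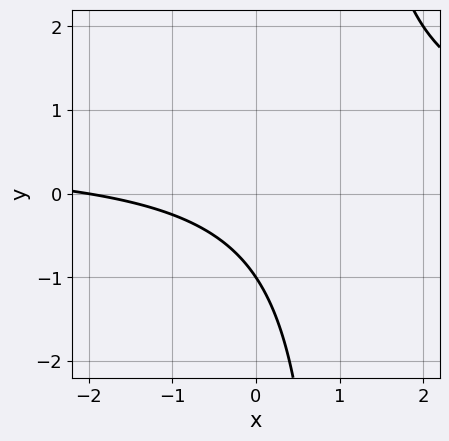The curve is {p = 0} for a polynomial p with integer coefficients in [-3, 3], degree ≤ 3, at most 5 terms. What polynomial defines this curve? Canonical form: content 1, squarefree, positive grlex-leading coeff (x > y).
2*x*y - x - 2*y - 2

(a) The degree is 2 — no degree-1 curve has this shape.
(b) From the visible intercepts: it meets the x-axis at x = -2 (among the integer gridlines); one y-axis crossing is at y = -1.
(c) The integer polynomial consistent with all of this is the stated p.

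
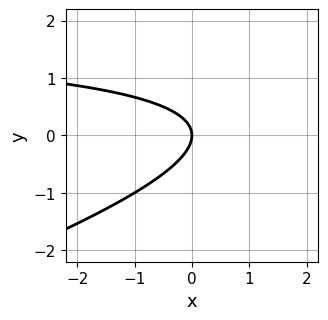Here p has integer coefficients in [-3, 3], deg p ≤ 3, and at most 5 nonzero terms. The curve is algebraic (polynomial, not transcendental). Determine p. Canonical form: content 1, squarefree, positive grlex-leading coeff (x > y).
deg p = 2. The shape is more complex than any degree-1 curve.
Observable constraints: one x-axis crossing is at x = 0; it meets the y-axis at y = 0 (among the integer gridlines).
These observations pin down the coefficients.

x*y - 3*y^2 - 2*x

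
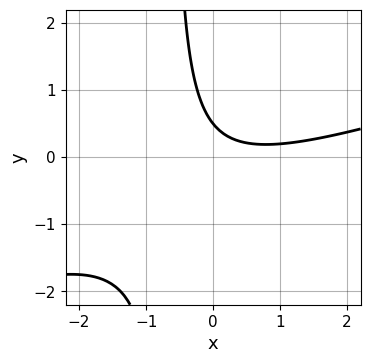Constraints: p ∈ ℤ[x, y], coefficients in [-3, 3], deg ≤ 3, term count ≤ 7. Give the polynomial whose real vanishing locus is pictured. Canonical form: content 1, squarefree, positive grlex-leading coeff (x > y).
1. Degree: the shape is more complex than any degree-1 curve, so deg p = 2.
2. Observable constraints: it misses every integer gridline on the x-axis.
3. Fitting integer coefficients to these (and the overall shape) gives p.

x^2 - 3*x*y - x - 2*y + 1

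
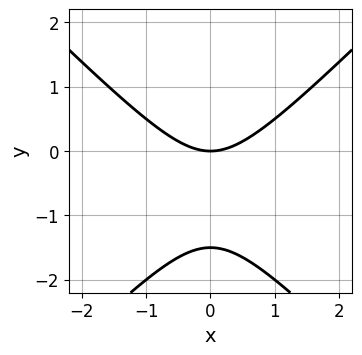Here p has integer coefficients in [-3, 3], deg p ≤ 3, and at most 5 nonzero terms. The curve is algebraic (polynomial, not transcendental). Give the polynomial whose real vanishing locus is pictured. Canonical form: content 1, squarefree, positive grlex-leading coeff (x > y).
2*x^2 - 2*y^2 - 3*y

(a) deg p = 2.
(b) Symmetries: mirror symmetry x ↦ −x ⇒ only even powers of x.
(c) From the axis intercepts and sections: it meets the y-axis at y = 0 (among the integer gridlines); it meets the x-axis at x = 0 (among the integer gridlines).
(d) These observations pin down the coefficients.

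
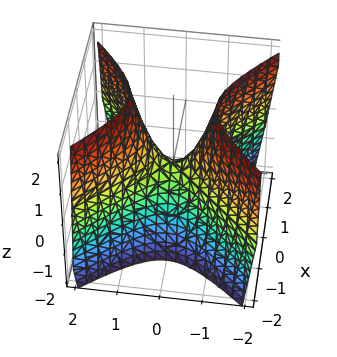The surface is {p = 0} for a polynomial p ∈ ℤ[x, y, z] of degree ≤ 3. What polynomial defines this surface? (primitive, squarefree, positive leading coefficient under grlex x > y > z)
1. Degree: a hyperbolic paraboloid; a quadric, so deg p = 2.
2. Symmetries: the y ↦ −y reflection is a symmetry, so y appears only in even powers; mirror symmetry x ↦ −x ⇒ only even powers of x.
3. Reading off the gridlines: it meets the z-axis at z = 0 (among the integer gridlines); one x-axis crossing is at x = 0; it crosses the y-axis at the gridline y = 0.
4. Solving for integer coefficients yields p as stated.

2*x^2 - 2*y^2 + z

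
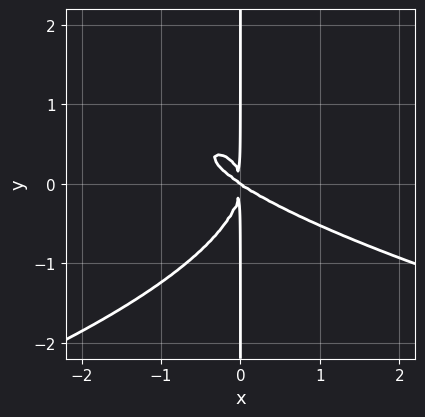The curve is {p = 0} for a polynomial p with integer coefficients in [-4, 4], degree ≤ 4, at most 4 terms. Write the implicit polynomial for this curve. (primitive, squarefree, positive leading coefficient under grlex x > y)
3*x*y^3 + 2*x^3 + 3*x^2*y

1. Degree: no degree-3 curve has this shape, so deg p = 4.
2. Reading off the gridlines: one x-axis crossing is at x = 0; every point of the y-axis in the box is on the curve.
3. The integer polynomial consistent with all of this is the stated p.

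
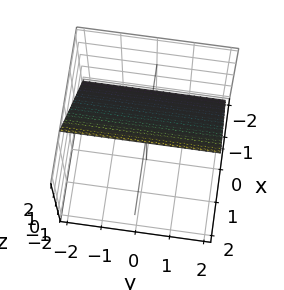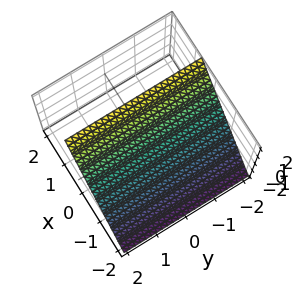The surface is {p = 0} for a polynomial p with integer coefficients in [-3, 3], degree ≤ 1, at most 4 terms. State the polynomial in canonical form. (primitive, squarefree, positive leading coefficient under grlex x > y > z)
(a) The degree is 1 — every cross-section is a straight line — this is a plane.
(b) From the axis intercepts and sections: the surface avoids every integer y-axis point in the box; it meets the z-axis at z = 1 (among the integer gridlines).
(c) The integer polynomial consistent with all of this is the stated p.

3*x - 2*z + 2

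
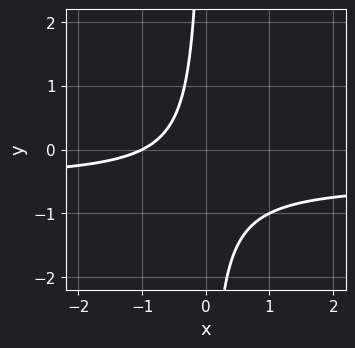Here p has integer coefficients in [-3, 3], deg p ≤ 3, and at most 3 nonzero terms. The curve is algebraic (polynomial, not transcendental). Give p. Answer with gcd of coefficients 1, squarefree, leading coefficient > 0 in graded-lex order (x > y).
deg p = 2. A generic line meets the curve in up to 2 points.
Reading off the gridlines: the curve avoids every integer y-axis point in the box; it crosses the x-axis at the gridline x = -1.
Fitting integer coefficients to these (and the overall shape) gives p.

2*x*y + x + 1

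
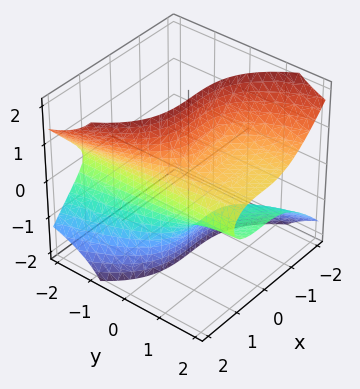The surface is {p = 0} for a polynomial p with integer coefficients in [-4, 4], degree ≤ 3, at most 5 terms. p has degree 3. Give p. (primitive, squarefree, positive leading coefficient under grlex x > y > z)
(a) The degree is 3 — a generic line meets the surface in up to 3 points.
(b) From the axis intercepts and sections: the surface avoids every integer z-axis point in the box; it meets the x-axis at x = 1 (among the integer gridlines); the surface avoids every integer y-axis point in the box.
(c) Putting this together gives p.

x^3 + 2*y*z^2 - 1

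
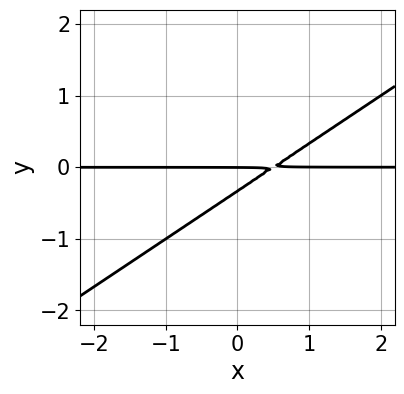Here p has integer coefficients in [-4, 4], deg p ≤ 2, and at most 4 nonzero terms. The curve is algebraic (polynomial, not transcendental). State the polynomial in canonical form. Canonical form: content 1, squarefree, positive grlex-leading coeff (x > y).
1. Degree: no degree-1 curve has this shape, so deg p = 2.
2. Observable constraints: one y-axis crossing is at y = 0; every point of the x-axis in the box is on the curve.
3. The integer polynomial consistent with all of this is the stated p.

2*x*y - 3*y^2 - y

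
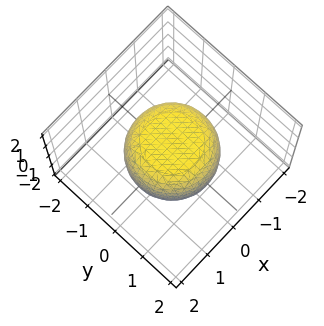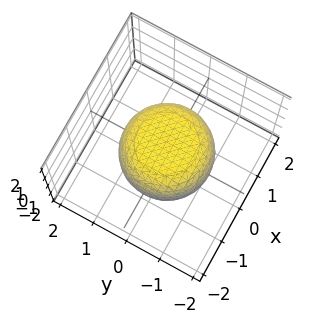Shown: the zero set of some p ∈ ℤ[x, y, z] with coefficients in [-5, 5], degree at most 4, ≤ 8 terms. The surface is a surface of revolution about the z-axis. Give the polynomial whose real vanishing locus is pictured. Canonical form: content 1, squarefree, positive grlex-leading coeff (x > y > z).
First, degree: the shape is more complex than any degree-3 surface, so deg p = 4.
Then, symmetries: every cross-section ⟂ z is a circle, so x, y appear only via x² + y².
Next, against the integer gridlines: a circular section at z = 0 has radius between 1 and 2; the z-axis gridline crossings are at z ∈ {-1, 1}.
Finally, putting this together gives p.

2*x^4 + 4*x^2*y^2 + 2*y^4 - x^2 - y^2 + 3*z^2 - 3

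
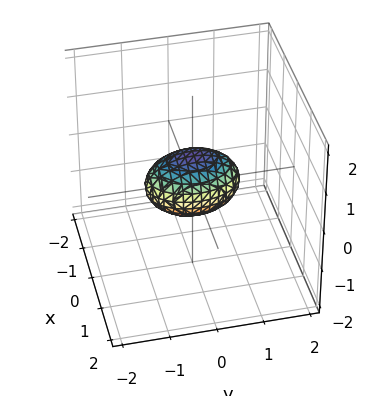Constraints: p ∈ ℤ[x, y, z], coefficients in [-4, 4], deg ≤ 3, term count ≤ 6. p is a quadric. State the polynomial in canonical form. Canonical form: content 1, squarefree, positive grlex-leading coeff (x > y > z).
2*x^2 + y^2 + 2*z^2 - 1

1. deg p = 2. Bounded and convex; a quadric.
2. Symmetries: it's symmetric under z → −z, forcing even powers of z; it's symmetric under y → −y, forcing even powers of y; mirror symmetry x ↦ −x ⇒ only even powers of x.
3. From the axis intercepts and sections: among the integer gridlines, it crosses the y-axis at y ∈ {-1, 1}.
4. Fitting integer coefficients to these (and the overall shape) gives p.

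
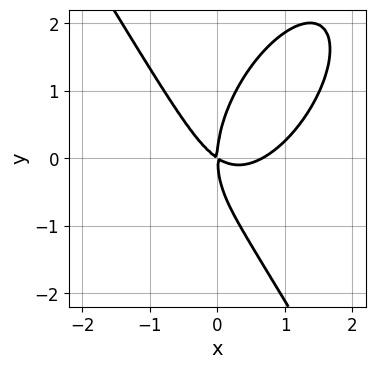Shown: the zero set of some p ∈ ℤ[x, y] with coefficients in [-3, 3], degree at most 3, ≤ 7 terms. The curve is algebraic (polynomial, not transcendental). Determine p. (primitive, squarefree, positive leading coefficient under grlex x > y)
3*x^3 - x^2*y + y^3 - 2*x^2 - 3*x*y

First, the degree is 3 — the shape is more complex than any degree-2 curve.
Next, against the integer gridlines: one y-axis crossing is at y = 0; one x-axis crossing is at x = 0.
Finally, these observations pin down the coefficients.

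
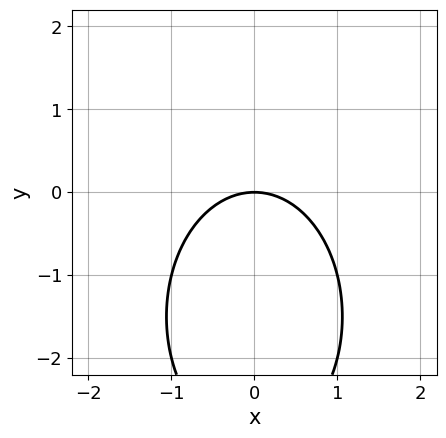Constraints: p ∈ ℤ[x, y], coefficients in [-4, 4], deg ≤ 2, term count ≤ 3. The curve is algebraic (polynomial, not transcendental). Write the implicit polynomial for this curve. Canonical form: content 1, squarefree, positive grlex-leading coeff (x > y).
2*x^2 + y^2 + 3*y

The degree is 2 — a generic line meets the curve in up to 2 points.
Symmetries: the x ↦ −x reflection is a symmetry, so x appears only in even powers.
Against the integer gridlines: one y-axis crossing is at y = 0; one x-axis crossing is at x = 0.
Solving for integer coefficients yields p as stated.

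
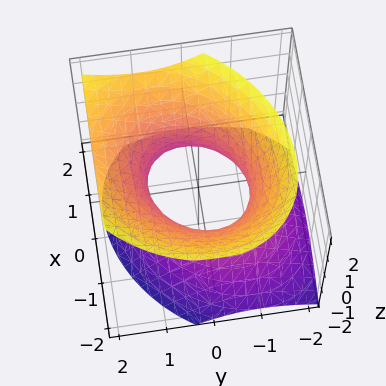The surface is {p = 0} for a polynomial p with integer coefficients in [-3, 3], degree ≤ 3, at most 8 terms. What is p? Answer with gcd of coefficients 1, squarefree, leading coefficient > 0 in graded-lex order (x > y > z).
2*x^2 - x*y + 2*y^2 - y*z - 2*z^2 - 2

(a) The degree is 2 — a generic line meets the surface in up to 2 points.
(b) Reading off the gridlines: among the integer gridlines, it crosses the x-axis at x ∈ {-1, 1}; the y-axis gridline crossings are at y ∈ {-1, 1}; it misses every integer gridline on the z-axis.
(c) Matching integer coefficients to the picture gives p.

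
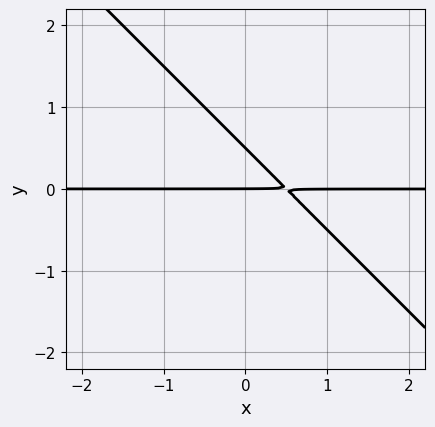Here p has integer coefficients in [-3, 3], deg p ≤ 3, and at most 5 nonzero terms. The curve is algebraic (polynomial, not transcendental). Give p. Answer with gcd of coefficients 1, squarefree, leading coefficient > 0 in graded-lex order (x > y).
(a) The degree is 2 — no degree-1 curve has this shape.
(b) Against the integer gridlines: the visible x-axis segment lies entirely on the curve; it meets the y-axis at y = 0 (among the integer gridlines).
(c) Fitting integer coefficients to these (and the overall shape) gives p.

2*x*y + 2*y^2 - y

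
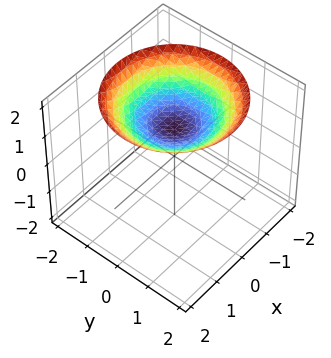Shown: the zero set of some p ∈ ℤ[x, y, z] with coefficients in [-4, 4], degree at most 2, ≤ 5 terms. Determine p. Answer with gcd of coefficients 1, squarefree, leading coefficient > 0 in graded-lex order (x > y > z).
x^2 + y^2 - 3*z + 3

First, the degree is 2 — the shape is more complex than any degree-1 surface.
Next, symmetry: the surface is invariant under rotation about z: p = q(x² + y², z).
Then, reading off the gridlines: it misses every integer gridline on the y-axis; it misses every integer gridline on the x-axis.
Finally, fitting integer coefficients to these (and the overall shape) gives p. Check: (0, 0, 1) on the z-axis lies on the surface, and p(0, 0, 1) = 0. ✓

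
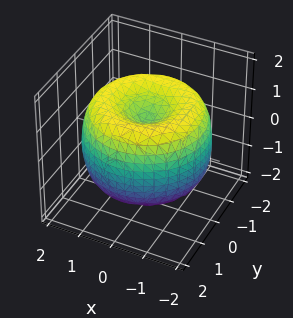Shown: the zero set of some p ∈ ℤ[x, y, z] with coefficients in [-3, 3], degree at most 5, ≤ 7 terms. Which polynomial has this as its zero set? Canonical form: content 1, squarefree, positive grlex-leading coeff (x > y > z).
x^4 + 2*x^2*y^2 + y^4 - 3*x^2 - 3*y^2 + 2*z^2 - 1

The degree is 4 — the shape is more complex than any degree-3 surface.
Symmetries: rotational symmetry about the z-axis ⇒ p depends on x, y only through x² + y².
From the visible intercepts: a circular section at z = -1 has radius between 0 and 1.
These observations pin down the coefficients.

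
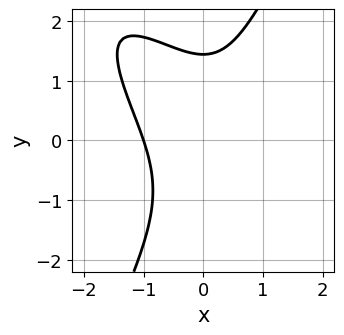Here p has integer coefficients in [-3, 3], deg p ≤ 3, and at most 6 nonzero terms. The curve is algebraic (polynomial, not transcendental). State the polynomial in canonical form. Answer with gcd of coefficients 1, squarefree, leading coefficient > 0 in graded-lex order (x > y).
The degree is 3 — the shape is more complex than any degree-2 curve.
Against the integer gridlines: one x-axis crossing is at x = -1.
The integer polynomial consistent with all of this is the stated p.

3*x^3 + 3*x^2*y - y^3 + 3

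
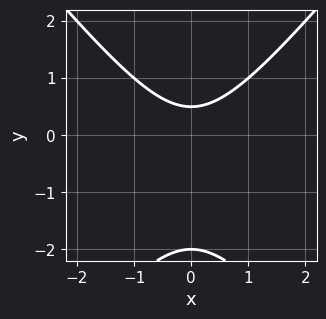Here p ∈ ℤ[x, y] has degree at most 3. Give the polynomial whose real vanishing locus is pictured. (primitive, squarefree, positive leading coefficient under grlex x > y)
3*x^2 - 2*y^2 - 3*y + 2

deg p = 2. No degree-1 curve has this shape.
Symmetries: mirror symmetry x ↦ −x ⇒ only even powers of x.
Observable constraints: it meets the y-axis at y = -2 (among the integer gridlines); it misses every integer gridline on the x-axis.
Together with the visible shape, these determine p as stated.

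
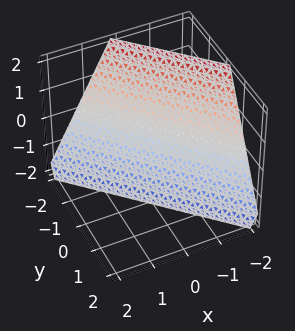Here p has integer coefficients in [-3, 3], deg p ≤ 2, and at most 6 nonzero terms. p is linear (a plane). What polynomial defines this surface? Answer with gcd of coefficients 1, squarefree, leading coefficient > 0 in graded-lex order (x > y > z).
First, deg p = 1. Every cross-section is a straight line — this is a plane.
Next, observable constraints: it meets the x-axis at x = -1 (among the integer gridlines); it meets the z-axis at z = -2 (among the integer gridlines); it crosses the y-axis at the gridline y = -1.
Finally, the integer polynomial consistent with all of this is the stated p.

2*x + 2*y + z + 2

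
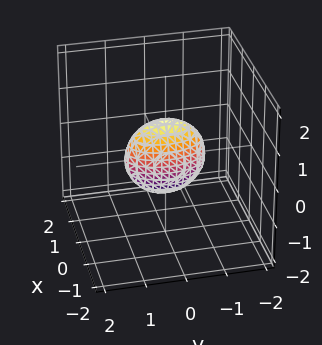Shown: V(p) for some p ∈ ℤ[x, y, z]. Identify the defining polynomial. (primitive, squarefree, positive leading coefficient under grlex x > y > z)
(a) Degree: bounded and convex; a quadric, so deg p = 2.
(b) Symmetries: mirror symmetry x ↦ −x ⇒ only even powers of x; the z ↦ −z reflection is a symmetry, so z appears only in even powers; the y ↦ −y reflection is a symmetry, so y appears only in even powers.
(c) Reading off the gridlines: among the integer gridlines, it crosses the z-axis at z ∈ {-1, 1}; among the integer gridlines, it crosses the y-axis at y ∈ {-1, 1}.
(d) These observations pin down the coefficients.

3*x^2 + y^2 + z^2 - 1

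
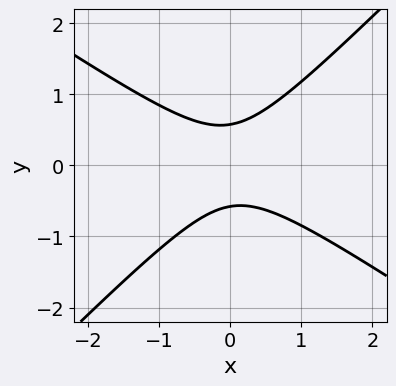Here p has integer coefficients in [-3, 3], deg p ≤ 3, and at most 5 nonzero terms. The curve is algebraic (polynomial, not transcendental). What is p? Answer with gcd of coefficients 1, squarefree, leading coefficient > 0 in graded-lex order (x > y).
(a) Degree: no degree-1 curve has this shape, so deg p = 2.
(b) From the visible intercepts: the curve avoids every integer x-axis point in the box.
(c) The integer polynomial consistent with all of this is the stated p.

2*x^2 + x*y - 3*y^2 + 1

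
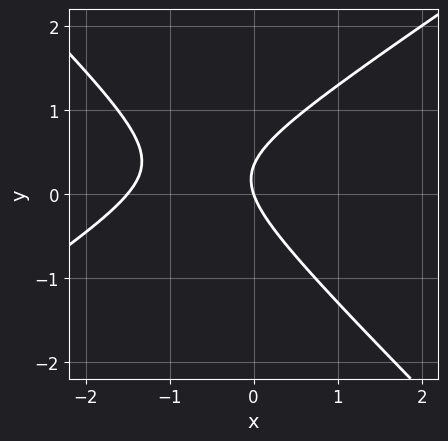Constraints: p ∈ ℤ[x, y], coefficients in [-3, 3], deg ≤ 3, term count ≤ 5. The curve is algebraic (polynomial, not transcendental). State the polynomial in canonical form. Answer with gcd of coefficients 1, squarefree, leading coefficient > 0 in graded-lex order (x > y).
2*x^2 - x*y - 3*y^2 + 3*x + y

1. Degree: a generic line meets the curve in up to 2 points, so deg p = 2.
2. Observable constraints: it meets the y-axis at y = 0 (among the integer gridlines); it meets the x-axis at x = 0 (among the integer gridlines).
3. The integer polynomial consistent with all of this is the stated p.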